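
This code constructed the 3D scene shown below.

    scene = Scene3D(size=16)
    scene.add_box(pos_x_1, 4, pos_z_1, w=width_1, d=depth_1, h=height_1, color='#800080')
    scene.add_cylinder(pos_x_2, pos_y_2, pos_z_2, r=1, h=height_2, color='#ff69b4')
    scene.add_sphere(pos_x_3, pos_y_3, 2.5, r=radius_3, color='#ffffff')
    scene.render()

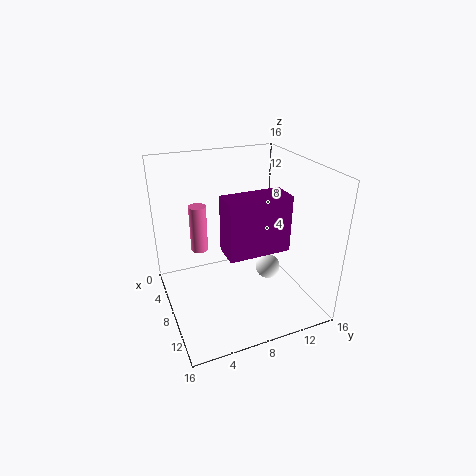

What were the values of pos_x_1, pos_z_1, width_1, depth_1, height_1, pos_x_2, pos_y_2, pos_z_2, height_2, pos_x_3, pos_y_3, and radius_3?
pos_x_1 = 13.5; pos_z_1 = 10.5; width_1 = 2.5; depth_1 = 5.5; height_1 = 5; pos_x_2 = 4.5; pos_y_2 = 4.5; pos_z_2 = 5.5; height_2 = 5.5; pos_x_3 = 7; pos_y_3 = 12.5; radius_3 = 1.5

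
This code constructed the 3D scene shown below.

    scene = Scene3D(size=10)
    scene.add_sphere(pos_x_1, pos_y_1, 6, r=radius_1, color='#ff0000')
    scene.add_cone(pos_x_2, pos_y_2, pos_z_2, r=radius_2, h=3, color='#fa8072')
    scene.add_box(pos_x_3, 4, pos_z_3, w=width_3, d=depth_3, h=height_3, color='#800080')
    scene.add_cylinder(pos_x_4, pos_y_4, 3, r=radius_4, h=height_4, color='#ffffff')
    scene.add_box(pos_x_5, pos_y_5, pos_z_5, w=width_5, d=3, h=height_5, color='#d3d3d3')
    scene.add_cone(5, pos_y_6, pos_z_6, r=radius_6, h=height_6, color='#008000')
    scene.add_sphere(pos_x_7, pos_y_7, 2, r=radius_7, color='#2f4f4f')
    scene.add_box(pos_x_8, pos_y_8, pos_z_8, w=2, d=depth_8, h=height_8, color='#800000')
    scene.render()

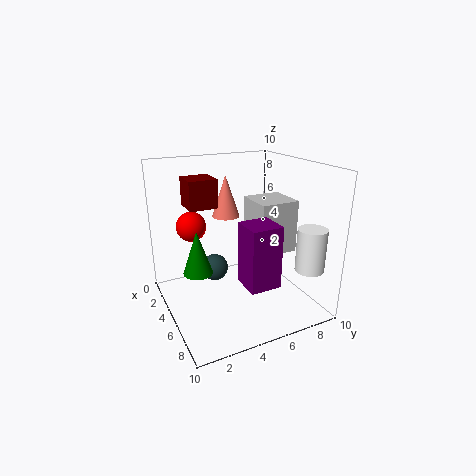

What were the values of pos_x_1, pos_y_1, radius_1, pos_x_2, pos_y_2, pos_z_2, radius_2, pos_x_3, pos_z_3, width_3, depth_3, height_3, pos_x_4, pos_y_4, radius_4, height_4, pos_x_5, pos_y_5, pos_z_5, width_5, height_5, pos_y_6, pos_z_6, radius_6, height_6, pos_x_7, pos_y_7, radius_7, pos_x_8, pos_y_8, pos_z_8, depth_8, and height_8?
pos_x_1 = 4
pos_y_1 = 2
radius_1 = 1
pos_x_2 = 3
pos_y_2 = 5
pos_z_2 = 6
radius_2 = 1
pos_x_3 = 7
pos_z_3 = 3
width_3 = 2
depth_3 = 2
height_3 = 4
pos_x_4 = 8
pos_y_4 = 9
radius_4 = 1
height_4 = 3
pos_x_5 = 2
pos_y_5 = 7
pos_z_5 = 3
width_5 = 3
height_5 = 4
pos_y_6 = 2
pos_z_6 = 3
radius_6 = 1
height_6 = 3
pos_x_7 = 3
pos_y_7 = 4
radius_7 = 1
pos_x_8 = 2
pos_y_8 = 2
pos_z_8 = 7
depth_8 = 2
height_8 = 2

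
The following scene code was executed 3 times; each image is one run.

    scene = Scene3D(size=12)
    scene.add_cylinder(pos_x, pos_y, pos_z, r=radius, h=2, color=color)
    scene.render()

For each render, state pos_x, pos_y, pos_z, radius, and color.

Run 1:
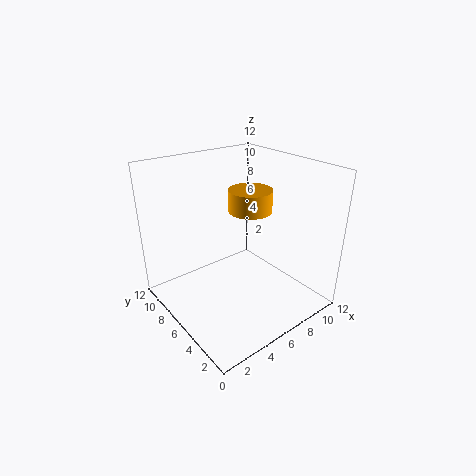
pos_x = 9, pos_y = 8, pos_z = 7, radius = 2, color = 'orange'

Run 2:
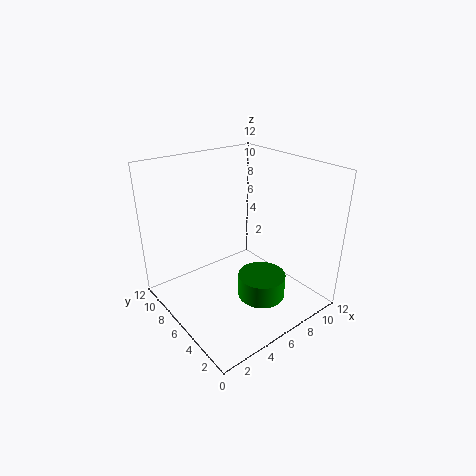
pos_x = 7, pos_y = 4, pos_z = 1, radius = 2, color = 'green'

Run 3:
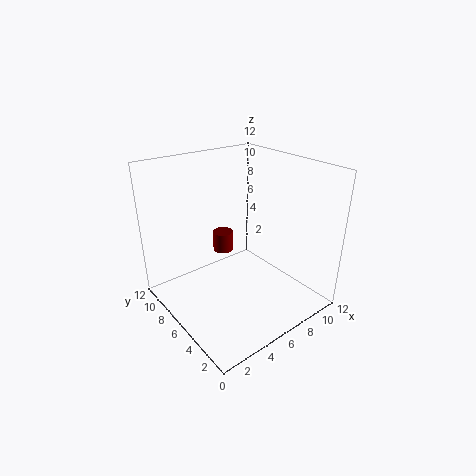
pos_x = 8, pos_y = 11, pos_z = 2, radius = 1, color = 'maroon'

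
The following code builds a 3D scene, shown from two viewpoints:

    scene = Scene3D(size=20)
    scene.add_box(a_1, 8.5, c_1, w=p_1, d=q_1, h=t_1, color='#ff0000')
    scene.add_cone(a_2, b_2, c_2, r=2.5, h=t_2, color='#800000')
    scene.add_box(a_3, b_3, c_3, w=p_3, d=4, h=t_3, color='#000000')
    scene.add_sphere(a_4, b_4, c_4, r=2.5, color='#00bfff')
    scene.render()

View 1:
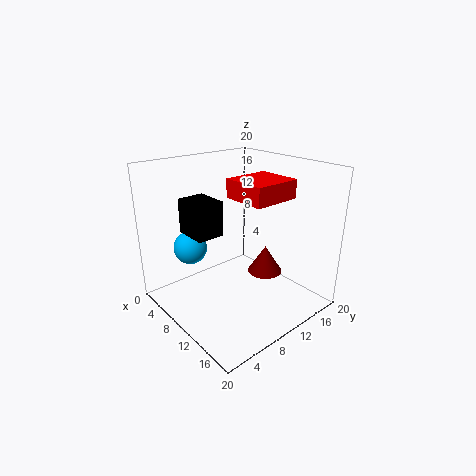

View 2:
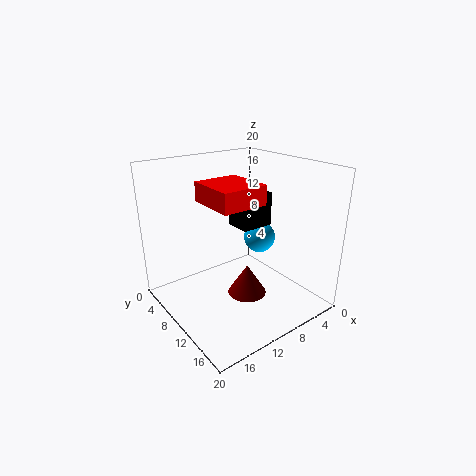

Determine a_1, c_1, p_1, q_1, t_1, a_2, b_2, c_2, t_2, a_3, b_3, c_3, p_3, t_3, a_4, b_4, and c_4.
a_1 = 9.5; c_1 = 16; p_1 = 6; q_1 = 6.5; t_1 = 2.5; a_2 = 11.5; b_2 = 14; c_2 = 4; t_2 = 4; a_3 = 3; b_3 = 5; c_3 = 10; p_3 = 5; t_3 = 5; a_4 = 3; b_4 = 6.5; c_4 = 7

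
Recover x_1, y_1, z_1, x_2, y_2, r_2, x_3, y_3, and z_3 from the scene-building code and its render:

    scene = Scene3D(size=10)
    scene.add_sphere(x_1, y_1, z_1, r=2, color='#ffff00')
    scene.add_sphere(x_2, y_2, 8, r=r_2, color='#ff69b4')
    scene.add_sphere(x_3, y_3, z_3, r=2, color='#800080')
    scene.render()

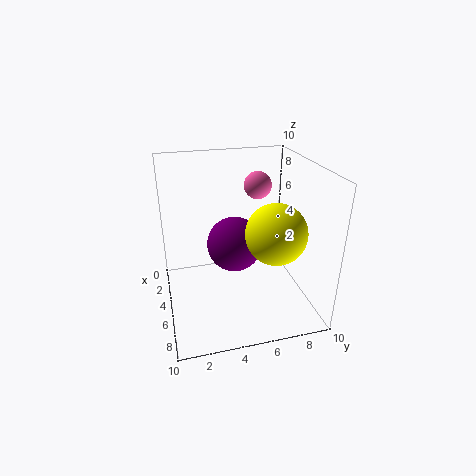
x_1 = 7
y_1 = 7
z_1 = 6
x_2 = 3
y_2 = 7
r_2 = 1
x_3 = 4
y_3 = 5
z_3 = 4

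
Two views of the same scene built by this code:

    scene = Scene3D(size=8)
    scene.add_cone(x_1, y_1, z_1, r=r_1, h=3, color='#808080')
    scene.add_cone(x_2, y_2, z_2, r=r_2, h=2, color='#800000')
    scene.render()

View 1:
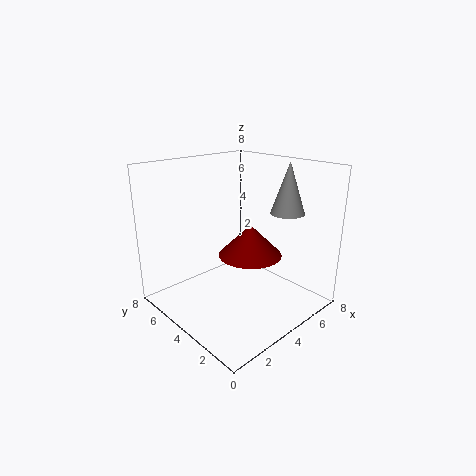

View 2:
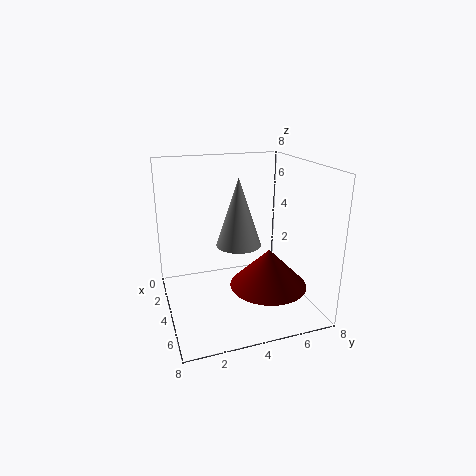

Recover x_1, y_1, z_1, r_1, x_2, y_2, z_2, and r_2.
x_1 = 7, y_1 = 3, z_1 = 5, r_1 = 1, x_2 = 6, y_2 = 5, z_2 = 2, r_2 = 2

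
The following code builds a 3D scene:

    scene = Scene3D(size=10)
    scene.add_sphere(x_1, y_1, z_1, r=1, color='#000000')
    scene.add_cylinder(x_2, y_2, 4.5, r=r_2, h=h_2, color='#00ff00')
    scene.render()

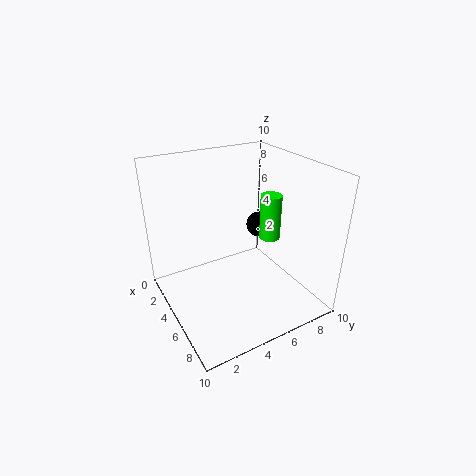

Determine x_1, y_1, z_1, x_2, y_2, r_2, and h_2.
x_1 = 2.75; y_1 = 8.25; z_1 = 4.25; x_2 = 5.25; y_2 = 7.5; r_2 = 0.75; h_2 = 3.25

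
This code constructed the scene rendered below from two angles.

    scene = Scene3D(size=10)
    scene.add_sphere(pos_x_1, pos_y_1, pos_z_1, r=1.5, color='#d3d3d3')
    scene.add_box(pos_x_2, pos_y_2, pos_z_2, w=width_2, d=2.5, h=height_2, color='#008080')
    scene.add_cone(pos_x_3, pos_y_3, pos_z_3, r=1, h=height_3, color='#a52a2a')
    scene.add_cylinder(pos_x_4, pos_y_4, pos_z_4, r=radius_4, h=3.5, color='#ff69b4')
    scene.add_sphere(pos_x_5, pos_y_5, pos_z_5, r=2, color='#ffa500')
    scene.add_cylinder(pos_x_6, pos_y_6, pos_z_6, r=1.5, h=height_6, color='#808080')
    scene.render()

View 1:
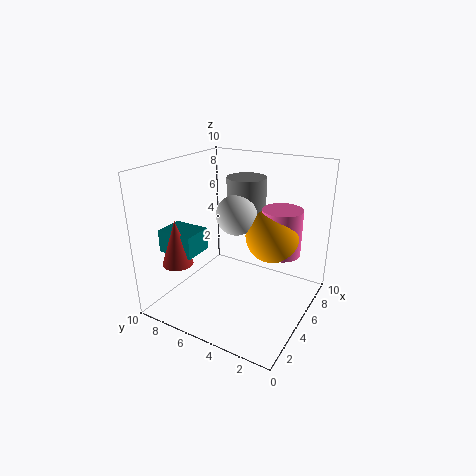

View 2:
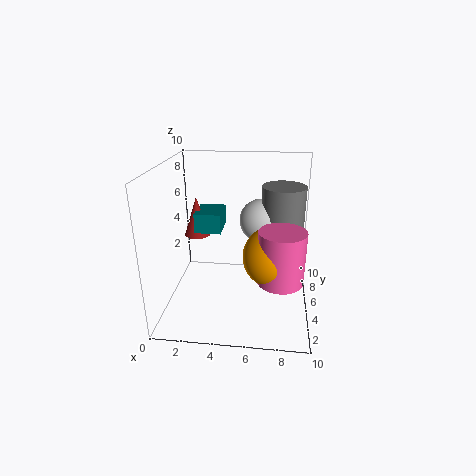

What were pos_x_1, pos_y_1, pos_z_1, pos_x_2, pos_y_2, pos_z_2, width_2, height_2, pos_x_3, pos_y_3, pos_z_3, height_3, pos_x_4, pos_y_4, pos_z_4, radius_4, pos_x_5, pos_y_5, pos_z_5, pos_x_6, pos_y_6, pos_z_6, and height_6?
pos_x_1 = 6.5, pos_y_1 = 6, pos_z_1 = 6, pos_x_2 = 1.5, pos_y_2 = 6.5, pos_z_2 = 4.5, width_2 = 2, height_2 = 1.5, pos_x_3 = 1.5, pos_y_3 = 7.5, pos_z_3 = 4, height_3 = 3, pos_x_4 = 8, pos_y_4 = 3, pos_z_4 = 3, radius_4 = 1.5, pos_x_5 = 7.5, pos_y_5 = 3.5, pos_z_5 = 4.5, pos_x_6 = 8, pos_y_6 = 6, pos_z_6 = 5, height_6 = 3.5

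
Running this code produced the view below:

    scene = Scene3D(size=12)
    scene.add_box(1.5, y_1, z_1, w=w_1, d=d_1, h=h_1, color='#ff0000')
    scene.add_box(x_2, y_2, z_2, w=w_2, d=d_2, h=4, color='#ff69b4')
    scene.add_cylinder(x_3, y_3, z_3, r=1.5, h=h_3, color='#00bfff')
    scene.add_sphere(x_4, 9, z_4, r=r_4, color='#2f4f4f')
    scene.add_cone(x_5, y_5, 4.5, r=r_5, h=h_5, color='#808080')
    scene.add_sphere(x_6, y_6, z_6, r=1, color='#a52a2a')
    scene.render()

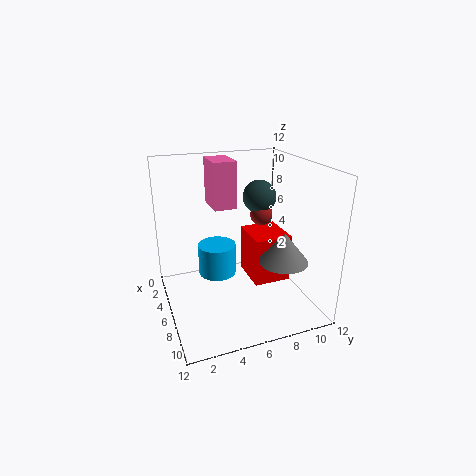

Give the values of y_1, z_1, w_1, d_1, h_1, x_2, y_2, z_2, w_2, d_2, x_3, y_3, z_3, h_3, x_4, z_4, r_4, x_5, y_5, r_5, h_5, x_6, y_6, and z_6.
y_1 = 8
z_1 = 0.5
w_1 = 4
d_1 = 3.5
h_1 = 4.5
x_2 = 1.5
y_2 = 4.5
z_2 = 8
w_2 = 3
d_2 = 2
x_3 = 6.5
y_3 = 4
z_3 = 3.5
h_3 = 2.5
x_4 = 3.5
z_4 = 8.5
r_4 = 1.5
x_5 = 8.5
y_5 = 9
r_5 = 2
h_5 = 2.5
x_6 = 4
y_6 = 9
z_6 = 7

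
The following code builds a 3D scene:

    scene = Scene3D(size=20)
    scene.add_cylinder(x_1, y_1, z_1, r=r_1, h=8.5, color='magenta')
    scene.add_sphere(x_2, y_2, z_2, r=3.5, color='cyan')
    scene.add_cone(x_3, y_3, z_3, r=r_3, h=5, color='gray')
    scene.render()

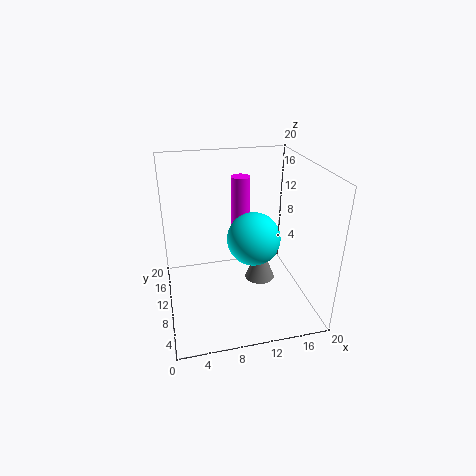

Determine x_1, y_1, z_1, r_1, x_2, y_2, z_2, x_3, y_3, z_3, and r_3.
x_1 = 12.5
y_1 = 18.5
z_1 = 7.5
r_1 = 1.5
x_2 = 11.5
y_2 = 7.5
z_2 = 11
x_3 = 12.5
y_3 = 7.5
z_3 = 5
r_3 = 2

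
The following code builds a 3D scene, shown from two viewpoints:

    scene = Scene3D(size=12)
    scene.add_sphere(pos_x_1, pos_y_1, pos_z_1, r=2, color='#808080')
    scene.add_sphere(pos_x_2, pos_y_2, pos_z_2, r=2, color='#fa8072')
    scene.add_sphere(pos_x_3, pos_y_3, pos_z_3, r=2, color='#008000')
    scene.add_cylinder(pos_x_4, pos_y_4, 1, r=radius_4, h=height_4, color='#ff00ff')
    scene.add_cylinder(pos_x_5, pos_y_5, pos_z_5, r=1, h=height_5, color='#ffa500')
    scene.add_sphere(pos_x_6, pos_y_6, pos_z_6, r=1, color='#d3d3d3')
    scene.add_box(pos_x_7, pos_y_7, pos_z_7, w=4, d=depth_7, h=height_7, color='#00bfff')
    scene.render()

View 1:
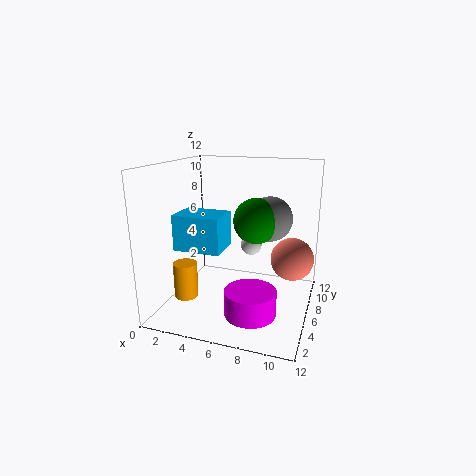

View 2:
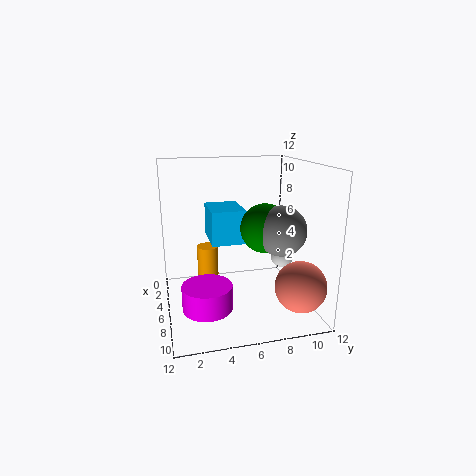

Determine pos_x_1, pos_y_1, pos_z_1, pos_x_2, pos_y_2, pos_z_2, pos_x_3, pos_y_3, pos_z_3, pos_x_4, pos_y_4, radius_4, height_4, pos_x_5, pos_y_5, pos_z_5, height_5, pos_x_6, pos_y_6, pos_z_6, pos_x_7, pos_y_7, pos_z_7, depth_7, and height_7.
pos_x_1 = 8
pos_y_1 = 9
pos_z_1 = 7
pos_x_2 = 10
pos_y_2 = 10
pos_z_2 = 3
pos_x_3 = 7
pos_y_3 = 8
pos_z_3 = 7
pos_x_4 = 8
pos_y_4 = 3
radius_4 = 2
height_4 = 2
pos_x_5 = 2
pos_y_5 = 4
pos_z_5 = 1
height_5 = 3
pos_x_6 = 6
pos_y_6 = 10
pos_z_6 = 4
pos_x_7 = 1
pos_y_7 = 4
pos_z_7 = 5
depth_7 = 3
height_7 = 3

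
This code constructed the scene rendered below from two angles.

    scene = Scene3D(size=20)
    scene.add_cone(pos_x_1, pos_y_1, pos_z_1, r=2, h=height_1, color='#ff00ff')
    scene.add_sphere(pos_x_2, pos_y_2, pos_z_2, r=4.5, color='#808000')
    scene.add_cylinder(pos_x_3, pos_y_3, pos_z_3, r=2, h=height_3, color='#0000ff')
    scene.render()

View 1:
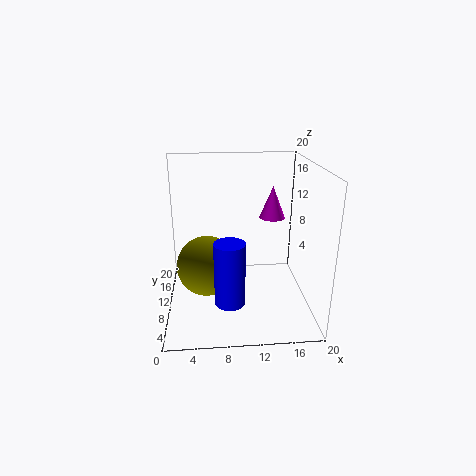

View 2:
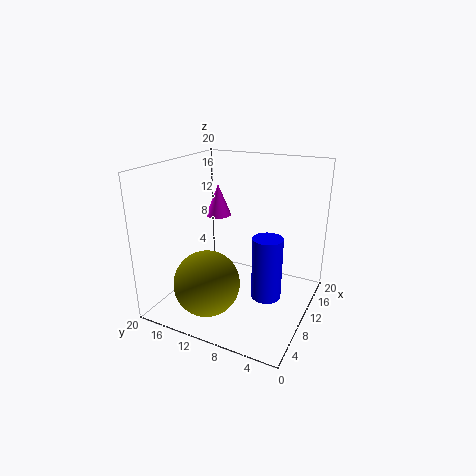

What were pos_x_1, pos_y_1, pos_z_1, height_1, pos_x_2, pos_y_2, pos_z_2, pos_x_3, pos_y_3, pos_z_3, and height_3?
pos_x_1 = 16
pos_y_1 = 16.5
pos_z_1 = 10.5
height_1 = 5
pos_x_2 = 5.5
pos_y_2 = 12.5
pos_z_2 = 4.5
pos_x_3 = 8.5
pos_y_3 = 5
pos_z_3 = 3
height_3 = 8.5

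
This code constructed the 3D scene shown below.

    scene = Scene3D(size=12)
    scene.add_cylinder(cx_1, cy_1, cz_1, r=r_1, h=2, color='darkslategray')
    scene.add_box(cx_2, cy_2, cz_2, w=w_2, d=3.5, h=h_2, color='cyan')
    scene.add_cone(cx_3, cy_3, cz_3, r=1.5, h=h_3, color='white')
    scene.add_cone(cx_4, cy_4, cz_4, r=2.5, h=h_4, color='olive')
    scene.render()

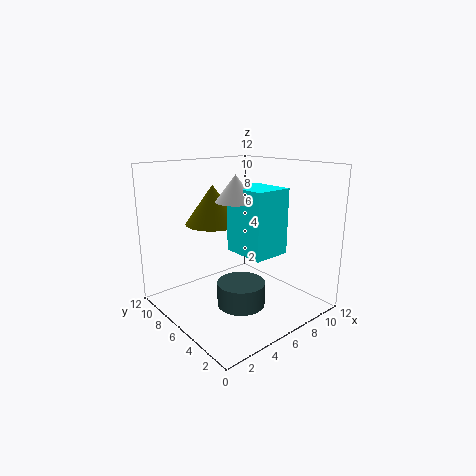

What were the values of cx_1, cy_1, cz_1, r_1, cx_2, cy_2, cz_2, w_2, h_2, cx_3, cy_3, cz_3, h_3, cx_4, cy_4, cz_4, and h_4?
cx_1 = 5.5; cy_1 = 5; cz_1 = 0.5; r_1 = 2; cx_2 = 4.5; cy_2 = 2; cz_2 = 5.5; w_2 = 3; h_2 = 5; cx_3 = 4.5; cy_3 = 4.5; cz_3 = 9.5; h_3 = 2; cx_4 = 6; cy_4 = 9.5; cz_4 = 6.5; h_4 = 3.5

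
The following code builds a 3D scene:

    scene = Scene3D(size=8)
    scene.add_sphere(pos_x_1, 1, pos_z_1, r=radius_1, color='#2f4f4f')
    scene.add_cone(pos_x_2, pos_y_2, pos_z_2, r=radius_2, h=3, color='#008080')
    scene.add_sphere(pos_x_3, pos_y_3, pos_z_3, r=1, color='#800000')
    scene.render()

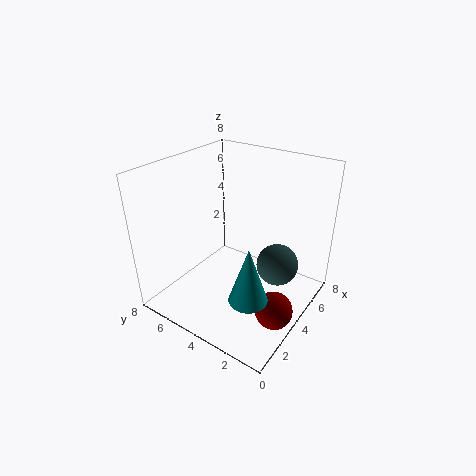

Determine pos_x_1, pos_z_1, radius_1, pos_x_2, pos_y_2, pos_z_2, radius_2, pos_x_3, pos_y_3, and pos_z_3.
pos_x_1 = 3, pos_z_1 = 4, radius_1 = 1, pos_x_2 = 2, pos_y_2 = 2, pos_z_2 = 2, radius_2 = 1, pos_x_3 = 3, pos_y_3 = 1, pos_z_3 = 1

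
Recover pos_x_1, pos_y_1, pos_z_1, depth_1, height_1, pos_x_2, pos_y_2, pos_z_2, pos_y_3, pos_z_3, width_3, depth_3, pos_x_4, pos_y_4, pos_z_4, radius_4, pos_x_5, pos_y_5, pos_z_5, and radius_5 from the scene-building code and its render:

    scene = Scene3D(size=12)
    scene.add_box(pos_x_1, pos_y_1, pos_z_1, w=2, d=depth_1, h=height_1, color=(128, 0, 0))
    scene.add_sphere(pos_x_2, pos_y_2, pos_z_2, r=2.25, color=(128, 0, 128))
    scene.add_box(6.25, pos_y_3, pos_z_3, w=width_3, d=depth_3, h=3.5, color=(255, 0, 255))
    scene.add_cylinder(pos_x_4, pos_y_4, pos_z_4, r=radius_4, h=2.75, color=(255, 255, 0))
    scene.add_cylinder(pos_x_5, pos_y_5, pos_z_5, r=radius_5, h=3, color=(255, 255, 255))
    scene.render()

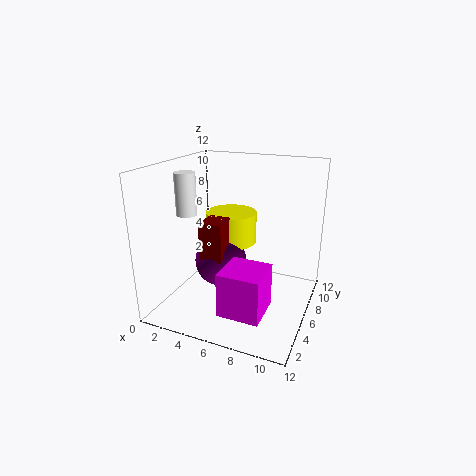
pos_x_1 = 3.25, pos_y_1 = 4.25, pos_z_1 = 4.25, depth_1 = 2.25, height_1 = 3.25, pos_x_2 = 4.25, pos_y_2 = 6.25, pos_z_2 = 3.5, pos_y_3 = 1.25, pos_z_3 = 1.5, width_3 = 3.25, depth_3 = 3.25, pos_x_4 = 4.5, pos_y_4 = 8, pos_z_4 = 4.75, radius_4 = 2.25, pos_x_5 = 3.75, pos_y_5 = 2, pos_z_5 = 9, radius_5 = 0.75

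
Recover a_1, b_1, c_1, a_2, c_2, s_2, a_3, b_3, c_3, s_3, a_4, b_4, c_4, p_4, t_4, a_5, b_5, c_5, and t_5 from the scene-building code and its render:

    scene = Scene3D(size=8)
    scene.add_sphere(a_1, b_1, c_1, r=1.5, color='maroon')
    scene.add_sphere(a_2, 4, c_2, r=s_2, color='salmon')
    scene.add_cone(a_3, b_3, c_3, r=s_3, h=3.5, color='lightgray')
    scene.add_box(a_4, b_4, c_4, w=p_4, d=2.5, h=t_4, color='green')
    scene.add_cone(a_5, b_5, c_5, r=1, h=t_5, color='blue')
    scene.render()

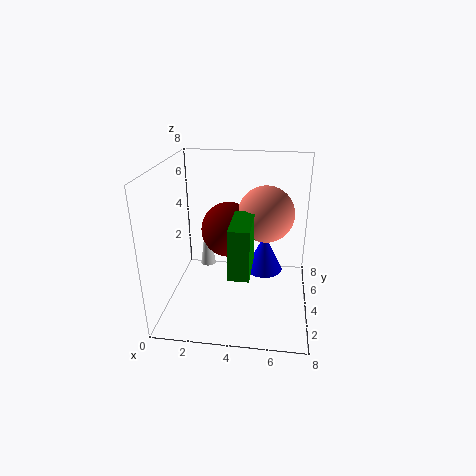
a_1 = 3.5
b_1 = 4
c_1 = 4.5
a_2 = 5.5
c_2 = 5.5
s_2 = 1.5
a_3 = 1.5
b_3 = 7
c_3 = 0.5
s_3 = 0.5
a_4 = 4
b_4 = 0.5
c_4 = 3.5
p_4 = 1
t_4 = 2.5
a_5 = 5.5
b_5 = 3.5
c_5 = 2.5
t_5 = 2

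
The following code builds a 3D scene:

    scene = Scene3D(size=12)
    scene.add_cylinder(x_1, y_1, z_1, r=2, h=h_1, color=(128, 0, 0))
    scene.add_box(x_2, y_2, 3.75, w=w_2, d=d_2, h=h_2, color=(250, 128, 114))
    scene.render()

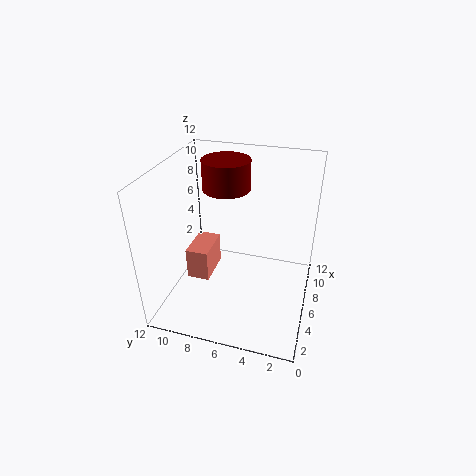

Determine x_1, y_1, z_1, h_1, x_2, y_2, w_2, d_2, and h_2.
x_1 = 7.75; y_1 = 7.5; z_1 = 9.5; h_1 = 2.5; x_2 = 2.75; y_2 = 7.5; w_2 = 3; d_2 = 1.75; h_2 = 2.5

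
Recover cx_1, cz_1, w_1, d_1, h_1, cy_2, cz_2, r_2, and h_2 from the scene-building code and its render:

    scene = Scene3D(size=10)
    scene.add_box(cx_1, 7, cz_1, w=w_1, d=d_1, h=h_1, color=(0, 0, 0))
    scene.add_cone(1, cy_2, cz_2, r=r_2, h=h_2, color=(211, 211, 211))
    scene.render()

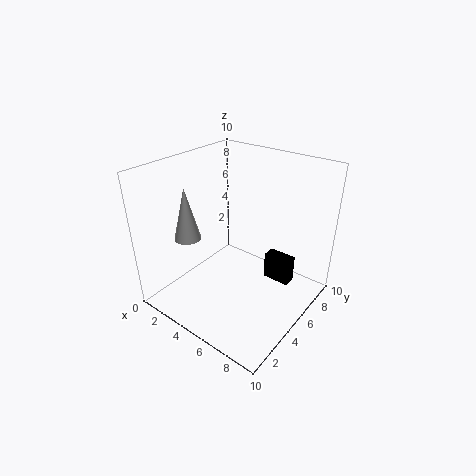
cx_1 = 6, cz_1 = 1, w_1 = 2, d_1 = 1, h_1 = 2, cy_2 = 4, cz_2 = 4, r_2 = 1, h_2 = 4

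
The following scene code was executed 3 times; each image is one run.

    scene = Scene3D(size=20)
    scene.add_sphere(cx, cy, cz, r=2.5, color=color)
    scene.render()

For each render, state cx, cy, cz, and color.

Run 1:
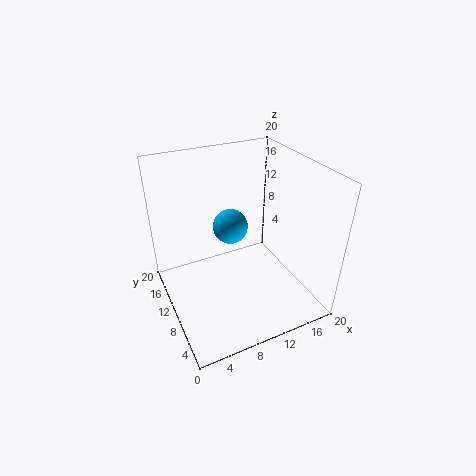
cx = 10, cy = 12.5, cz = 10.5, color = 'deepskyblue'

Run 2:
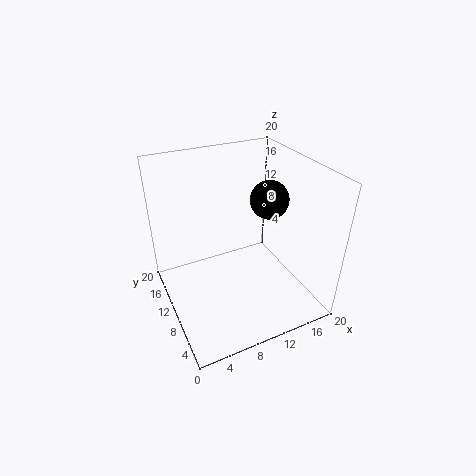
cx = 13.5, cy = 8, cz = 16, color = 'black'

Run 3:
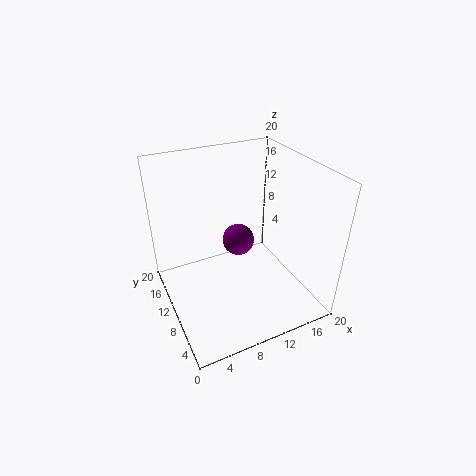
cx = 12.5, cy = 15, cz = 6, color = 'purple'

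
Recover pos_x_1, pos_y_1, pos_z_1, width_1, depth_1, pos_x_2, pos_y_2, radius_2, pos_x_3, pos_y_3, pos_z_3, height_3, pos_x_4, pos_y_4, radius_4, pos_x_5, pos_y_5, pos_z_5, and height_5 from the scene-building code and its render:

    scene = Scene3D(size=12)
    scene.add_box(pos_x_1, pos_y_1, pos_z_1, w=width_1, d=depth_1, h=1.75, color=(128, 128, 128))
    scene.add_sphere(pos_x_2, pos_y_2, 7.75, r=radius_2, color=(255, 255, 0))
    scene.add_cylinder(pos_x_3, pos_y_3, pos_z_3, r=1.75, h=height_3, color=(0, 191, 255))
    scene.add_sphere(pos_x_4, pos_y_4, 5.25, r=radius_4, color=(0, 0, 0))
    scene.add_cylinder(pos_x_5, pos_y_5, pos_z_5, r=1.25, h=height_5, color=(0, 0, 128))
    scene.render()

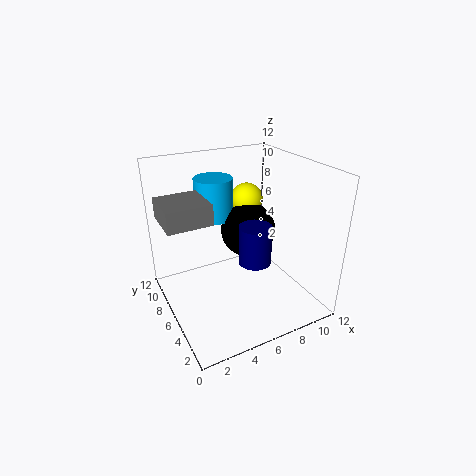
pos_x_1 = 0.25, pos_y_1 = 6.25, pos_z_1 = 7.5, width_1 = 3.75, depth_1 = 3.75, pos_x_2 = 8.75, pos_y_2 = 9.5, radius_2 = 1.5, pos_x_3 = 5.75, pos_y_3 = 10.25, pos_z_3 = 6.25, height_3 = 3.75, pos_x_4 = 8.25, pos_y_4 = 8.25, radius_4 = 2.5, pos_x_5 = 6, pos_y_5 = 3.25, pos_z_5 = 5.25, height_5 = 3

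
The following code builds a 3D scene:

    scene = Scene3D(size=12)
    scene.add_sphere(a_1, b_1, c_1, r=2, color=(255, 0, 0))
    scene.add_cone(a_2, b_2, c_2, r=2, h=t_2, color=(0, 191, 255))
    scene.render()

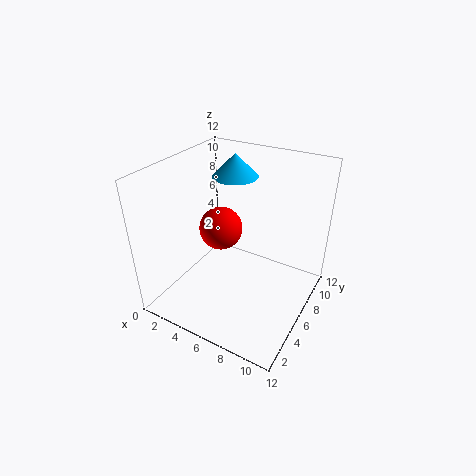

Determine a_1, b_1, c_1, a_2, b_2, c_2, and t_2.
a_1 = 3, b_1 = 8, c_1 = 5, a_2 = 4, b_2 = 9, c_2 = 10, t_2 = 2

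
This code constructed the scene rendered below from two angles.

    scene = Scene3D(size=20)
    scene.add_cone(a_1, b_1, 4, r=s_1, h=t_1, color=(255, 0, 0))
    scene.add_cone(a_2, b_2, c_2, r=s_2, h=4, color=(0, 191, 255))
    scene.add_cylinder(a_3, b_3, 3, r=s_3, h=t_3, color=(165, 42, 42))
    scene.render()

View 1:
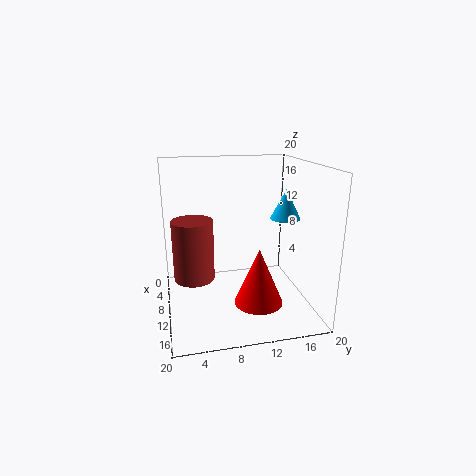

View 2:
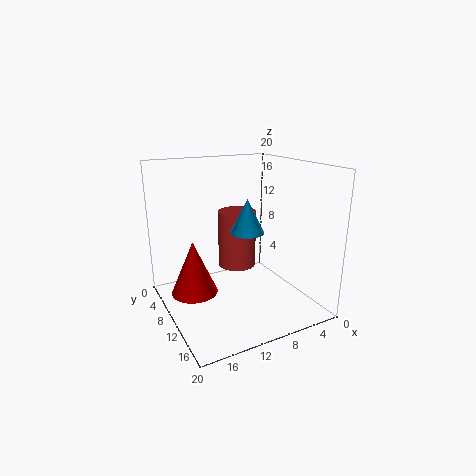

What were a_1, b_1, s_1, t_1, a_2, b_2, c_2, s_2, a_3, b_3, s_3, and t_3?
a_1 = 17
b_1 = 11
s_1 = 3
t_1 = 7
a_2 = 12
b_2 = 16
c_2 = 13
s_2 = 2
a_3 = 7
b_3 = 4
s_3 = 3
t_3 = 9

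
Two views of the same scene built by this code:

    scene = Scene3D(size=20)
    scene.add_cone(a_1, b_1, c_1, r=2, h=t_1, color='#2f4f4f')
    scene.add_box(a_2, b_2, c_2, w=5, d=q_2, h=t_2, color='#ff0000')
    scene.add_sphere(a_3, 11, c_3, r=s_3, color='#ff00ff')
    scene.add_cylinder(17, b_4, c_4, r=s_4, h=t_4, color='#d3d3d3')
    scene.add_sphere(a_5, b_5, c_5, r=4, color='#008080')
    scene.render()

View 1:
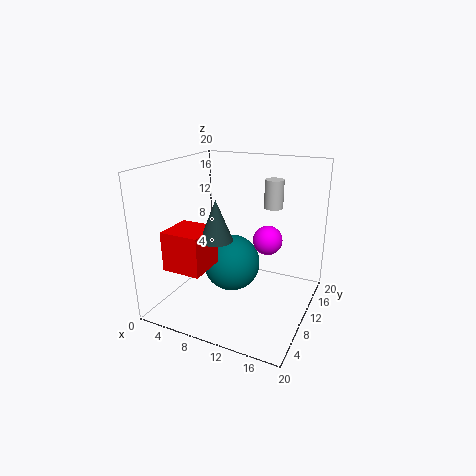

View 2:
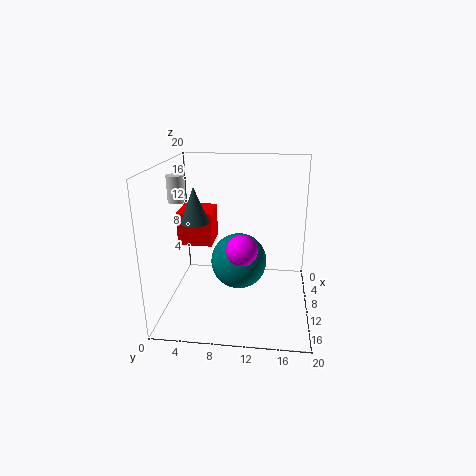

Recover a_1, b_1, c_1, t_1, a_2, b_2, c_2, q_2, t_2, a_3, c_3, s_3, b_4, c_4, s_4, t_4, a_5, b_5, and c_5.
a_1 = 10; b_1 = 4; c_1 = 12; t_1 = 5; a_2 = 4; b_2 = 1; c_2 = 8; q_2 = 5; t_2 = 5; a_3 = 14; c_3 = 10; s_3 = 2; b_4 = 4; c_4 = 17; s_4 = 1; t_4 = 3; a_5 = 9; b_5 = 10; c_5 = 6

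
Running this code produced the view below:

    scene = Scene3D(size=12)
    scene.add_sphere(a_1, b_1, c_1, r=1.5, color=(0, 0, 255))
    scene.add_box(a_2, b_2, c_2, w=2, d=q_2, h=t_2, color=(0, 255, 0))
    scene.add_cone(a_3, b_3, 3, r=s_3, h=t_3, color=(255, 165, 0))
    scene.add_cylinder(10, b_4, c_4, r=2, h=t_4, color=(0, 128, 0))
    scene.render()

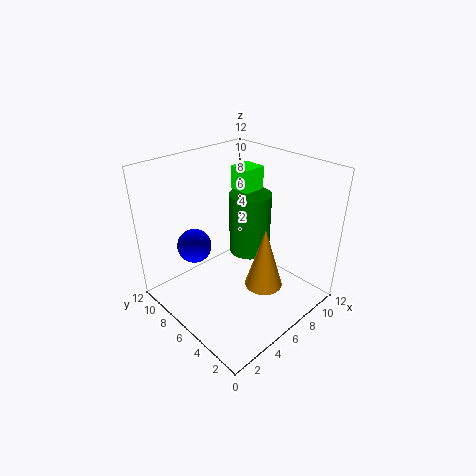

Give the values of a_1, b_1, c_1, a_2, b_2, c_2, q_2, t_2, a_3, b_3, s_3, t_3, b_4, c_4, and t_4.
a_1 = 4; b_1 = 9.5; c_1 = 4.5; a_2 = 8; b_2 = 7; c_2 = 9; q_2 = 2; t_2 = 2; a_3 = 6; b_3 = 3; s_3 = 1.5; t_3 = 5; b_4 = 8.5; c_4 = 2; t_4 = 6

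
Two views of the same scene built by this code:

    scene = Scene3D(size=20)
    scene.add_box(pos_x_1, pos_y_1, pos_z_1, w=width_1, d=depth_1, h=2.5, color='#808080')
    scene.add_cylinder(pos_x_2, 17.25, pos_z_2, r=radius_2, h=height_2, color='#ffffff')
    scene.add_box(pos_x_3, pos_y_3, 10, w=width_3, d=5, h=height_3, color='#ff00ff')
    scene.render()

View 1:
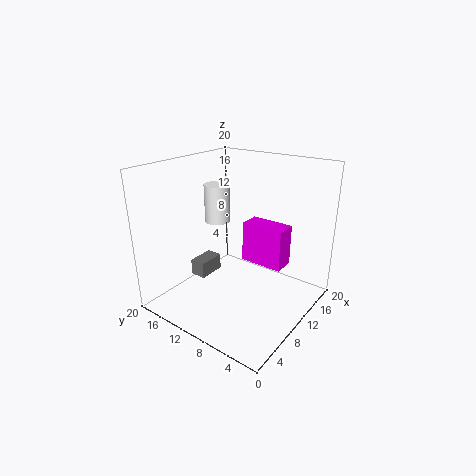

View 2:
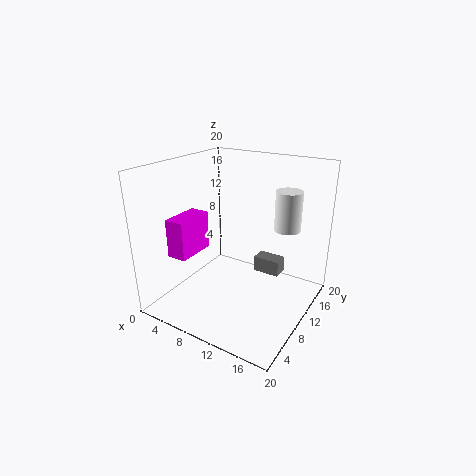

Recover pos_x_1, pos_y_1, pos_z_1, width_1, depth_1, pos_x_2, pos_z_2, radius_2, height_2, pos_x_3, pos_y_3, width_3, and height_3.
pos_x_1 = 9.25; pos_y_1 = 16.25; pos_z_1 = 1.5; width_1 = 4.25; depth_1 = 2.5; pos_x_2 = 14.25; pos_z_2 = 9.5; radius_2 = 2; height_2 = 6; pos_x_3 = 5.5; pos_y_3 = 1; width_3 = 2.5; height_3 = 4.75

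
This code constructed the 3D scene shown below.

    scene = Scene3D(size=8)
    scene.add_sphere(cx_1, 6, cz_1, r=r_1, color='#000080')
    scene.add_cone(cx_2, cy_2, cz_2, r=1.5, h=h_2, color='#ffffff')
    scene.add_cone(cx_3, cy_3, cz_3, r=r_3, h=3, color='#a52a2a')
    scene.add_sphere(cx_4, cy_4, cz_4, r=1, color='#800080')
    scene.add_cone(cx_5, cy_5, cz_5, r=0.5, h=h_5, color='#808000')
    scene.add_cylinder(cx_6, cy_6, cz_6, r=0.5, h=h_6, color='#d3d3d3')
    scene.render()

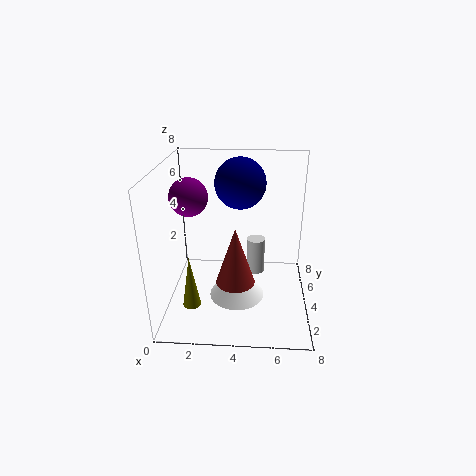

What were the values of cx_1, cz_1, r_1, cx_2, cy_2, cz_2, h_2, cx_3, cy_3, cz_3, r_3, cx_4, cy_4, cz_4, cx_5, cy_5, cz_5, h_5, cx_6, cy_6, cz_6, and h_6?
cx_1 = 4; cz_1 = 6.5; r_1 = 1.5; cx_2 = 4; cy_2 = 3; cz_2 = 1; h_2 = 1.5; cx_3 = 4; cy_3 = 2; cz_3 = 2.5; r_3 = 1; cx_4 = 1.5; cy_4 = 3.5; cz_4 = 6.5; cx_5 = 1.5; cy_5 = 2.5; cz_5 = 0.5; h_5 = 3; cx_6 = 5; cy_6 = 4; cz_6 = 2; h_6 = 2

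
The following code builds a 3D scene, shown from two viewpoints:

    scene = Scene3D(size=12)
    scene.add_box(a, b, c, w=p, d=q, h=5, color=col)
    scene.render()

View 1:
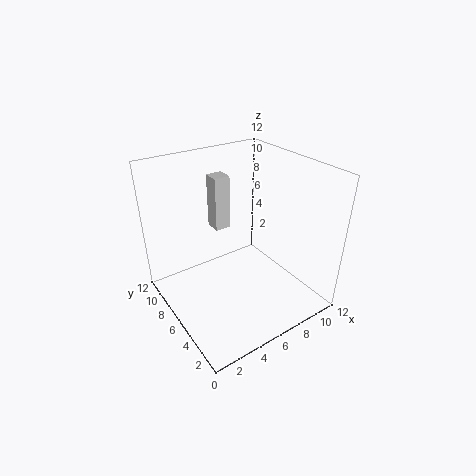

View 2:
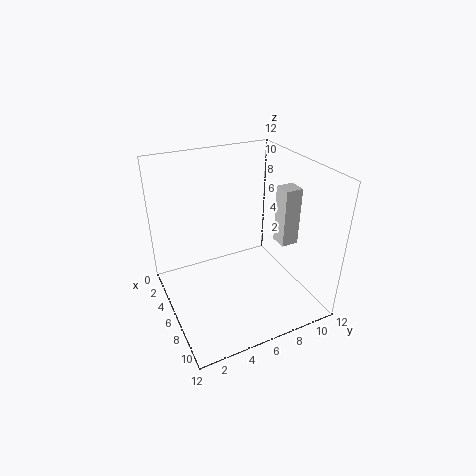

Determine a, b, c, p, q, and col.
a = 6, b = 9.5, c = 5, p = 1.5, q = 1.5, col = 'lightgray'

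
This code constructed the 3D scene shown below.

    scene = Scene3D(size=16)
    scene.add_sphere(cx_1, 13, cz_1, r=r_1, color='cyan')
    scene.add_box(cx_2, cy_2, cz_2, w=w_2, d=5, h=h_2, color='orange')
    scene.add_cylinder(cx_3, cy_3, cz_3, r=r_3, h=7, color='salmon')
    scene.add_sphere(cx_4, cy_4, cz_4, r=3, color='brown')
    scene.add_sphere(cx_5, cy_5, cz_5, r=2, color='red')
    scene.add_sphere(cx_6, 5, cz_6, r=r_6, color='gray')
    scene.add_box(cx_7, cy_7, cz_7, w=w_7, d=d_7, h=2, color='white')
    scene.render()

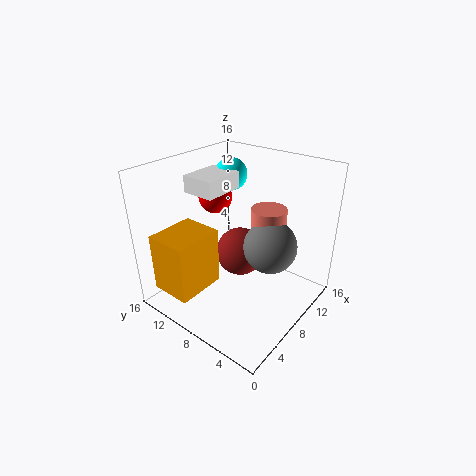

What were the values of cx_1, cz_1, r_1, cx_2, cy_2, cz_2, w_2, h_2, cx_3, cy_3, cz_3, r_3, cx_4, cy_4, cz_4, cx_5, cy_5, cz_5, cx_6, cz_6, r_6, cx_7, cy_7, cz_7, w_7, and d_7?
cx_1 = 13, cz_1 = 13, r_1 = 2, cx_2 = 2, cy_2 = 11, cz_2 = 1, w_2 = 6, h_2 = 7, cx_3 = 11, cy_3 = 6, cz_3 = 4, r_3 = 2, cx_4 = 11, cy_4 = 10, cz_4 = 4, cx_5 = 10, cy_5 = 13, cz_5 = 11, cx_6 = 10, cz_6 = 7, r_6 = 3, cx_7 = 7, cy_7 = 11, cz_7 = 12, w_7 = 5, d_7 = 4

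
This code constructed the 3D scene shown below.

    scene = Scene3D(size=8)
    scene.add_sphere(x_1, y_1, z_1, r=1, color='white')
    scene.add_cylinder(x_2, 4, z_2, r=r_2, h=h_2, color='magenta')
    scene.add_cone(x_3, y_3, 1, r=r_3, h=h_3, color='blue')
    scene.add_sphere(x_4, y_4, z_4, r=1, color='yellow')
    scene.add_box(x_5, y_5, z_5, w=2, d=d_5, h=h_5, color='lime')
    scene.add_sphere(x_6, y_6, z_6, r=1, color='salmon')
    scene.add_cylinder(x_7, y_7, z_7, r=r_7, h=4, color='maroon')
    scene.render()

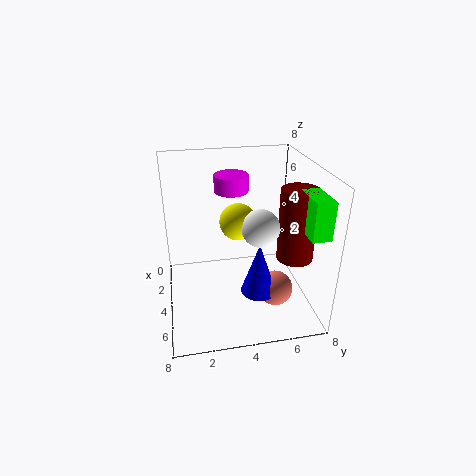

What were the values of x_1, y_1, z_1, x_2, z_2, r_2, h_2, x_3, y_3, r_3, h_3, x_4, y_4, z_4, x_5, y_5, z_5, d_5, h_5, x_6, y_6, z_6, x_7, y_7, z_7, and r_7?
x_1 = 5
y_1 = 5
z_1 = 5
x_2 = 2
z_2 = 6
r_2 = 1
h_2 = 1
x_3 = 5
y_3 = 5
r_3 = 1
h_3 = 3
x_4 = 4
y_4 = 4
z_4 = 5
x_5 = 5
y_5 = 7
z_5 = 5
d_5 = 1
h_5 = 2
x_6 = 5
y_6 = 6
z_6 = 1
x_7 = 5
y_7 = 7
z_7 = 3
r_7 = 1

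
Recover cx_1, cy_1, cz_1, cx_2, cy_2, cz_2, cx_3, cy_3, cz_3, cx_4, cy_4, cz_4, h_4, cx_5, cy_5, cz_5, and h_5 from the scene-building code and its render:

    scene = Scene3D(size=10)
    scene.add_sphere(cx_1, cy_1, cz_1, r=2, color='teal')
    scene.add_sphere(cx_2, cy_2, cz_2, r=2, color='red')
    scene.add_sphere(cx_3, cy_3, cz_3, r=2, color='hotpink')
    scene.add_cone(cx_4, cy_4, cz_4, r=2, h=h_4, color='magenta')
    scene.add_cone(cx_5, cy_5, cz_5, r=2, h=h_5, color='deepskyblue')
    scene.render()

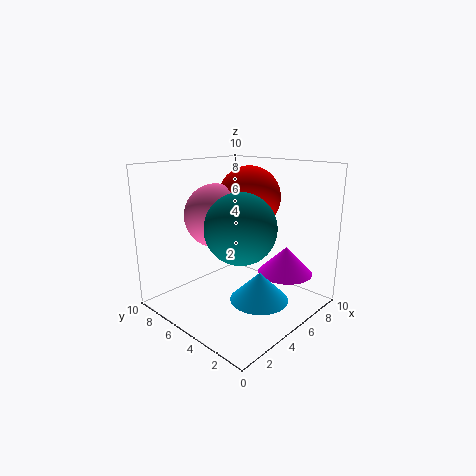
cx_1 = 2, cy_1 = 2, cz_1 = 7, cx_2 = 5, cy_2 = 4, cz_2 = 8, cx_3 = 3, cy_3 = 5, cz_3 = 7, cx_4 = 8, cy_4 = 3, cz_4 = 2, h_4 = 2, cx_5 = 5, cy_5 = 3, cz_5 = 1, h_5 = 2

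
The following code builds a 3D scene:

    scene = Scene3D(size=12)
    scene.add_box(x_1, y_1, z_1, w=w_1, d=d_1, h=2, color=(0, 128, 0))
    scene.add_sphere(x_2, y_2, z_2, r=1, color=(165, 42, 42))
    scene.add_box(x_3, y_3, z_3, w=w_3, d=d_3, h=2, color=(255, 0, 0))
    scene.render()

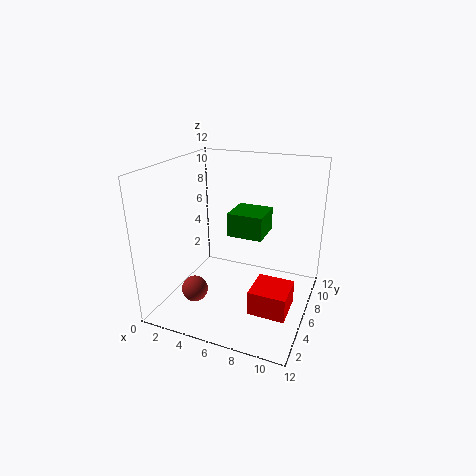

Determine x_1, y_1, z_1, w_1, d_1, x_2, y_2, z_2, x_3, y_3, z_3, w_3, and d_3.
x_1 = 5; y_1 = 6; z_1 = 6; w_1 = 3; d_1 = 3; x_2 = 4; y_2 = 2; z_2 = 3; x_3 = 8; y_3 = 3; z_3 = 1; w_3 = 3; d_3 = 3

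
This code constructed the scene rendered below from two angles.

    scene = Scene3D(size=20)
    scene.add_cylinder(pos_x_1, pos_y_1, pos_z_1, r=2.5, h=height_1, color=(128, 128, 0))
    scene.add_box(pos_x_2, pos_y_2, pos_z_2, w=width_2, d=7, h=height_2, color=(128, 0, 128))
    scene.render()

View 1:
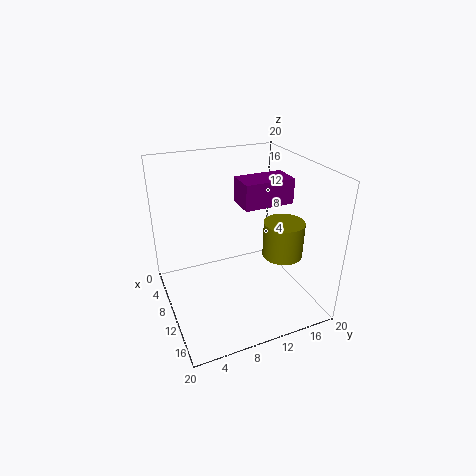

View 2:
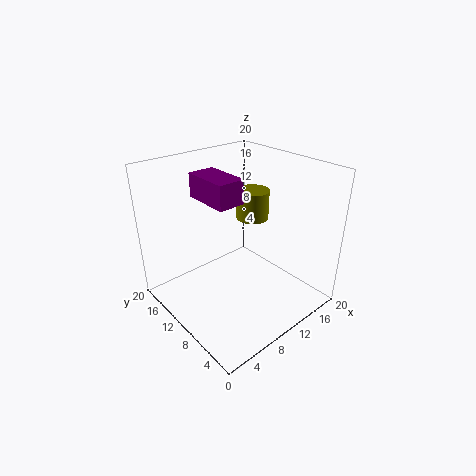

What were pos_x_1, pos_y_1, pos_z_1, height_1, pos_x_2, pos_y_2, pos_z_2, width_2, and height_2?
pos_x_1 = 16
pos_y_1 = 13.5
pos_z_1 = 10
height_1 = 4.5
pos_x_2 = 7.5
pos_y_2 = 10.5
pos_z_2 = 14.5
width_2 = 4
height_2 = 3.5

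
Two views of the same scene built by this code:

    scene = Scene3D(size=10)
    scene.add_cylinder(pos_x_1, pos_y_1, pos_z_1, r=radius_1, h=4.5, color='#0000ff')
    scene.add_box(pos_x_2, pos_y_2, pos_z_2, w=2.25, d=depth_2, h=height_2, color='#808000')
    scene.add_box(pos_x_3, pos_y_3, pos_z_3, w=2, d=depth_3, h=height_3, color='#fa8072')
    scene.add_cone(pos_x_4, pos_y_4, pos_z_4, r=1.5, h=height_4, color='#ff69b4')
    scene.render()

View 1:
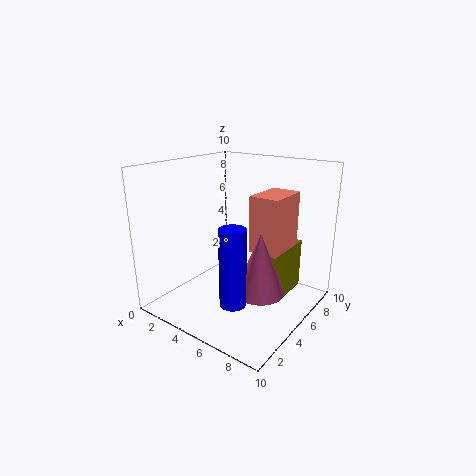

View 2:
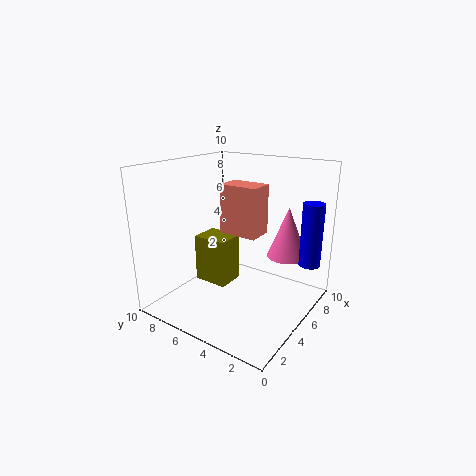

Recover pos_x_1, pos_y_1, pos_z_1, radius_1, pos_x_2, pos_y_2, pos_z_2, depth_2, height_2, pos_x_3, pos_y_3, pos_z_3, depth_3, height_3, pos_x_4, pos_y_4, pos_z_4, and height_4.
pos_x_1 = 7.75; pos_y_1 = 0.75; pos_z_1 = 3; radius_1 = 0.75; pos_x_2 = 5.5; pos_y_2 = 6.75; pos_z_2 = 0.25; depth_2 = 2.75; height_2 = 3.75; pos_x_3 = 6.25; pos_y_3 = 4.5; pos_z_3 = 4.5; depth_3 = 3; height_3 = 3.75; pos_x_4 = 8.25; pos_y_4 = 2.75; pos_z_4 = 3; height_4 = 3.75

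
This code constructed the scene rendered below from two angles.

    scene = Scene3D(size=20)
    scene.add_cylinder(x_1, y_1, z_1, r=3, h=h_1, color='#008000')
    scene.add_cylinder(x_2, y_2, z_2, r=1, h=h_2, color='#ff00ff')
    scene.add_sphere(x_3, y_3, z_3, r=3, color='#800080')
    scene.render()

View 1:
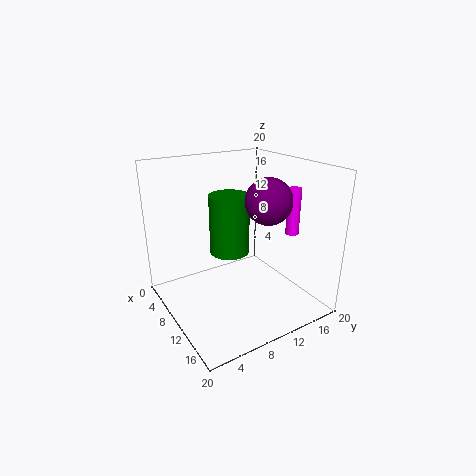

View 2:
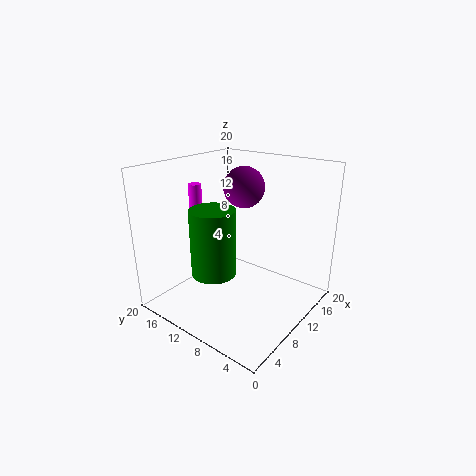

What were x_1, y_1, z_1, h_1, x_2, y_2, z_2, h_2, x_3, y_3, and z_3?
x_1 = 6; y_1 = 11; z_1 = 6; h_1 = 9; x_2 = 11; y_2 = 19; z_2 = 9; h_2 = 7; x_3 = 14; y_3 = 12; z_3 = 16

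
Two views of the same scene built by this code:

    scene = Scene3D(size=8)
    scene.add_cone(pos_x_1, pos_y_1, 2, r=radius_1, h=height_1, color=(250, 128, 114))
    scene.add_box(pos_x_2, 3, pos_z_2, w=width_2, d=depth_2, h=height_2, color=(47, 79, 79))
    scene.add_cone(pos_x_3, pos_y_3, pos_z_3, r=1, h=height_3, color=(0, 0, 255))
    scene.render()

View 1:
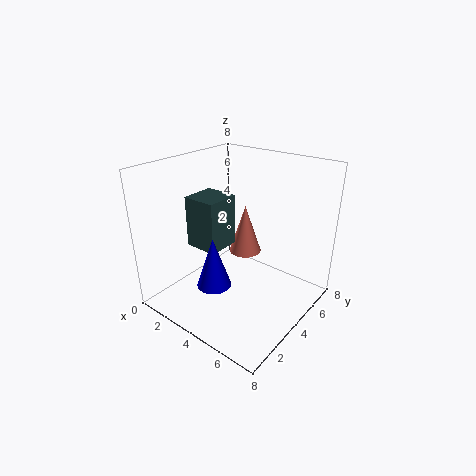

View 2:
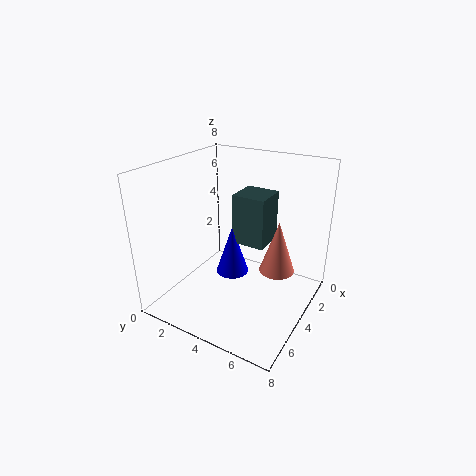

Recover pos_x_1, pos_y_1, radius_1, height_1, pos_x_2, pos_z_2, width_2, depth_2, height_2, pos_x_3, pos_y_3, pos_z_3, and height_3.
pos_x_1 = 3
pos_y_1 = 6
radius_1 = 1
height_1 = 3
pos_x_2 = 1
pos_z_2 = 3
width_2 = 2
depth_2 = 2
height_2 = 3
pos_x_3 = 3
pos_y_3 = 3
pos_z_3 = 1
height_3 = 3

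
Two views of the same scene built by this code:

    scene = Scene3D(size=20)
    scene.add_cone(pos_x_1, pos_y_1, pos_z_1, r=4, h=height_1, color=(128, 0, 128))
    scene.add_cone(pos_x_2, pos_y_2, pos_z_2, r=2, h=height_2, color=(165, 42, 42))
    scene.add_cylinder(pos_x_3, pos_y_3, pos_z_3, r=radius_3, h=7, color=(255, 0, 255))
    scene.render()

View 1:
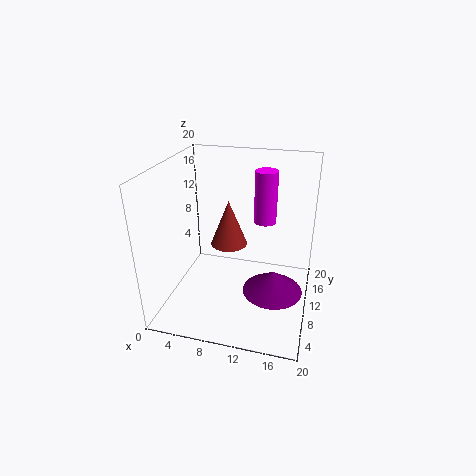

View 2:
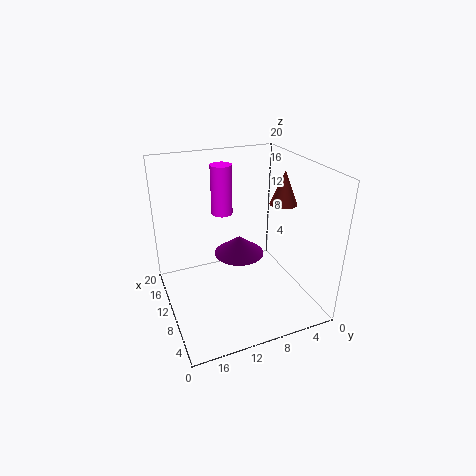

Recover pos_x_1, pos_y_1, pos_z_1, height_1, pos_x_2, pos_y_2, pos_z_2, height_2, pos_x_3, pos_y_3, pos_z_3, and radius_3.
pos_x_1 = 15.5, pos_y_1 = 7.5, pos_z_1 = 4, height_1 = 3, pos_x_2 = 11, pos_y_2 = 2.5, pos_z_2 = 13.5, height_2 = 5, pos_x_3 = 13.5, pos_y_3 = 11, pos_z_3 = 12.5, radius_3 = 1.5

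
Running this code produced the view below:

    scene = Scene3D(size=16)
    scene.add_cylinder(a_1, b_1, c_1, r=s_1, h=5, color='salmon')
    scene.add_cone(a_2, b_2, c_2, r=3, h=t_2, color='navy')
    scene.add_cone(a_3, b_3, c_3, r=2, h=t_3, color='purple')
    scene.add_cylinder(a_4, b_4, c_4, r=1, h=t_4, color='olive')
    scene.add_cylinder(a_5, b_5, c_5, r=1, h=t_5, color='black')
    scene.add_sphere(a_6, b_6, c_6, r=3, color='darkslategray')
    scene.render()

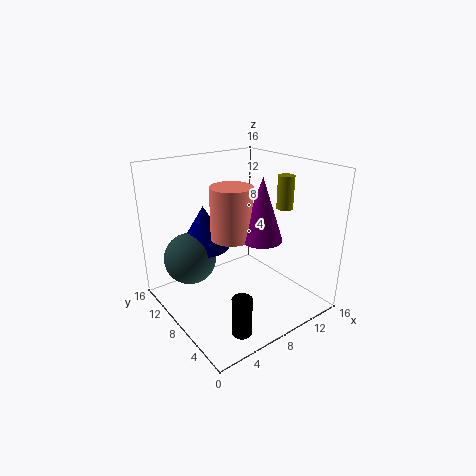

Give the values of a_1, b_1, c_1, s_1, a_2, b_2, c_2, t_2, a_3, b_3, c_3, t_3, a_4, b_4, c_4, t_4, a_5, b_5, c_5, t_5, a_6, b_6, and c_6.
a_1 = 5; b_1 = 5; c_1 = 10; s_1 = 2; a_2 = 6; b_2 = 12; c_2 = 6; t_2 = 5; a_3 = 7; b_3 = 3; c_3 = 10; t_3 = 6; a_4 = 15; b_4 = 8; c_4 = 10; t_4 = 4; a_5 = 4; b_5 = 2; c_5 = 1; t_5 = 4; a_6 = 4; b_6 = 12; c_6 = 5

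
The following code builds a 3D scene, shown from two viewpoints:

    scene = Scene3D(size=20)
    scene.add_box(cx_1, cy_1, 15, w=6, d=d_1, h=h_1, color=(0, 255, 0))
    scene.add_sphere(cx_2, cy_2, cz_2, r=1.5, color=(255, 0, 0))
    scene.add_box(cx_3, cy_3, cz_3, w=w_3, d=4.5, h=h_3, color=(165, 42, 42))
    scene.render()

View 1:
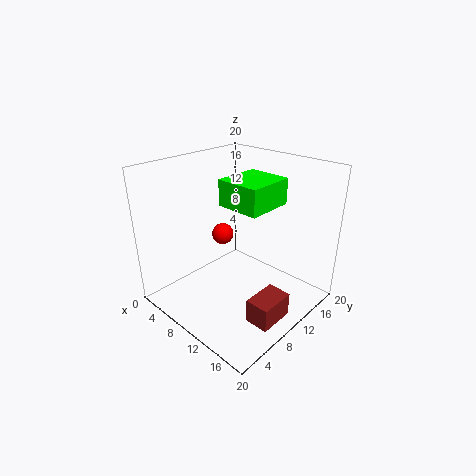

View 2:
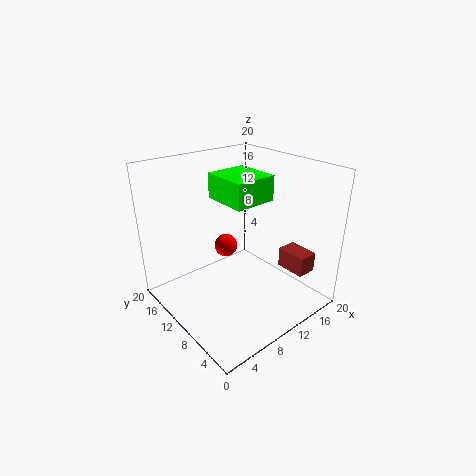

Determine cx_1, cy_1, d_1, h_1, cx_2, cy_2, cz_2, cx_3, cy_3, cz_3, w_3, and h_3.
cx_1 = 8.5
cy_1 = 8
d_1 = 6.5
h_1 = 3.5
cx_2 = 7.5
cy_2 = 9.5
cz_2 = 10
cx_3 = 17
cy_3 = 4
cz_3 = 3.5
w_3 = 3
h_3 = 3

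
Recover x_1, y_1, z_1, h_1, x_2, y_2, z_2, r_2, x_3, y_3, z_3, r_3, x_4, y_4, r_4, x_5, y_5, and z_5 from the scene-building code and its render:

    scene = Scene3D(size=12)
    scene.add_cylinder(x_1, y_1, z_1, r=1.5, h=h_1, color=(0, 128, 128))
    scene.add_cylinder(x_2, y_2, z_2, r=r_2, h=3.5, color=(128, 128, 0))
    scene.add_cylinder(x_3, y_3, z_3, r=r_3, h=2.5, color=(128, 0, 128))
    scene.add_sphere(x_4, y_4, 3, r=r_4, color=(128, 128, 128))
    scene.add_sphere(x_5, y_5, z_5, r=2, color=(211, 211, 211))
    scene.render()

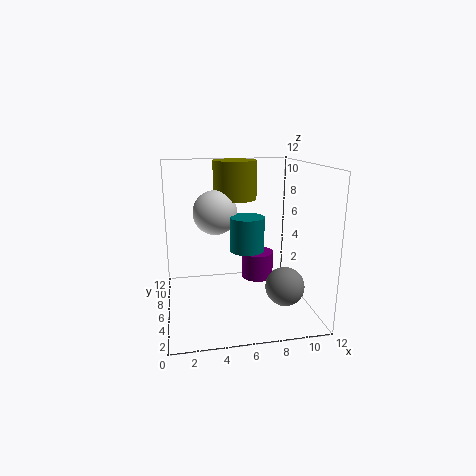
x_1 = 7
y_1 = 7
z_1 = 4.5
h_1 = 3
x_2 = 6.5
y_2 = 10
z_2 = 8.5
r_2 = 2
x_3 = 8.5
y_3 = 9
z_3 = 1
r_3 = 1.5
x_4 = 9
y_4 = 2.5
r_4 = 1.5
x_5 = 4.5
y_5 = 9
z_5 = 7.5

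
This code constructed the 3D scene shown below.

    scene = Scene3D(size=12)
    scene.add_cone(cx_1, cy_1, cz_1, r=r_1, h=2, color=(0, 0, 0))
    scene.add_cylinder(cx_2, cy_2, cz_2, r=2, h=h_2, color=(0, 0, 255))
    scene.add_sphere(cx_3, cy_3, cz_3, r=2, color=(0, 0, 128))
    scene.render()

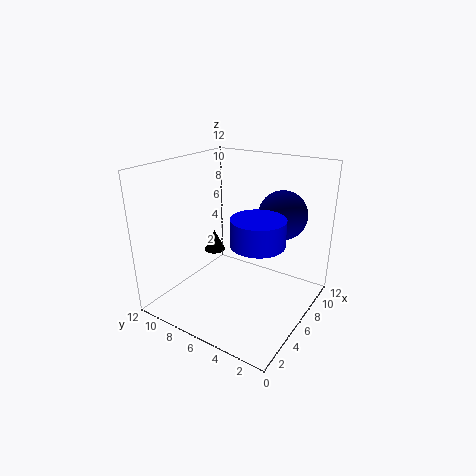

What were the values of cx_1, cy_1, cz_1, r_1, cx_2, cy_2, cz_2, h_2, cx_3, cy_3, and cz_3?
cx_1 = 8
cy_1 = 10
cz_1 = 3
r_1 = 1
cx_2 = 4
cy_2 = 3
cz_2 = 7
h_2 = 2
cx_3 = 8
cy_3 = 3
cz_3 = 8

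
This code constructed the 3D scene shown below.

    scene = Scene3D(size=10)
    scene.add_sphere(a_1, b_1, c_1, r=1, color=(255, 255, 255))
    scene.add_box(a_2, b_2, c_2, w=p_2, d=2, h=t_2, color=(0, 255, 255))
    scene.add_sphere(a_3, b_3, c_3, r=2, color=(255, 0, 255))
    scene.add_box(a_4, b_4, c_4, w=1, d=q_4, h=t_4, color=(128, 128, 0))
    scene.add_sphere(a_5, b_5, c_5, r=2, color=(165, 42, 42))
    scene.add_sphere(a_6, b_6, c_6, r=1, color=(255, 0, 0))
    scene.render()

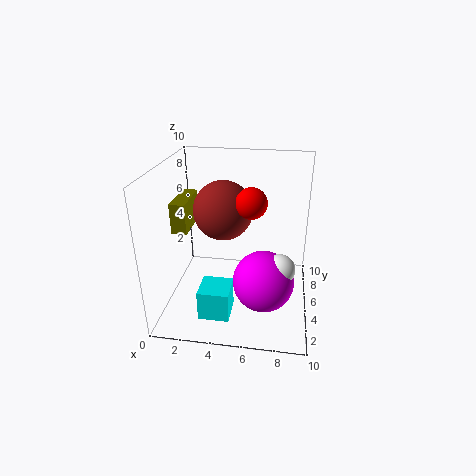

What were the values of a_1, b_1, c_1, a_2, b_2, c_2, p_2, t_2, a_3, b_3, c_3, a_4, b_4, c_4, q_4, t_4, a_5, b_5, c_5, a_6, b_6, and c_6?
a_1 = 8; b_1 = 3; c_1 = 4; a_2 = 3; b_2 = 1; c_2 = 1; p_2 = 2; t_2 = 2; a_3 = 7; b_3 = 3; c_3 = 3; a_4 = 1; b_4 = 3; c_4 = 6; q_4 = 3; t_4 = 2; a_5 = 4; b_5 = 5; c_5 = 7; a_6 = 6; b_6 = 4; c_6 = 8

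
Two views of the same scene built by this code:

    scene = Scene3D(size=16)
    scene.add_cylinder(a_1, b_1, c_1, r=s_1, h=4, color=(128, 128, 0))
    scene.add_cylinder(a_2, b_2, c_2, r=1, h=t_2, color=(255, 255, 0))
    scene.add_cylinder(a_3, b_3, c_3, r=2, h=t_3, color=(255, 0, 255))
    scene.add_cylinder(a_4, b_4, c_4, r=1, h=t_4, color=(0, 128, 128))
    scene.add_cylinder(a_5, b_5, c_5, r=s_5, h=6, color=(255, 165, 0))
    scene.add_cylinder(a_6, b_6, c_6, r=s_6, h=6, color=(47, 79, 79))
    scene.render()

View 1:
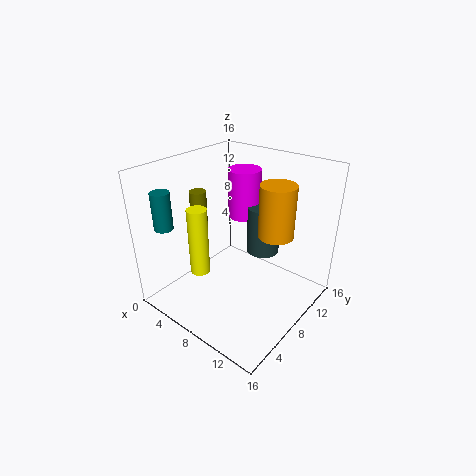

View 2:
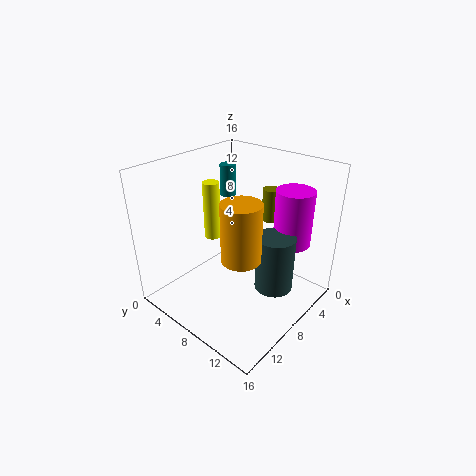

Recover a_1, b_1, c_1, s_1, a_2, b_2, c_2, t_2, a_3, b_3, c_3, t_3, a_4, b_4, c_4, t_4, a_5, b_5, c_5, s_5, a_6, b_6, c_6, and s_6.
a_1 = 2
b_1 = 8
c_1 = 8
s_1 = 1
a_2 = 7
b_2 = 3
c_2 = 6
t_2 = 7
a_3 = 5
b_3 = 13
c_3 = 8
t_3 = 6
a_4 = 3
b_4 = 2
c_4 = 10
t_4 = 4
a_5 = 11
b_5 = 11
c_5 = 8
s_5 = 2
a_6 = 8
b_6 = 13
c_6 = 4
s_6 = 2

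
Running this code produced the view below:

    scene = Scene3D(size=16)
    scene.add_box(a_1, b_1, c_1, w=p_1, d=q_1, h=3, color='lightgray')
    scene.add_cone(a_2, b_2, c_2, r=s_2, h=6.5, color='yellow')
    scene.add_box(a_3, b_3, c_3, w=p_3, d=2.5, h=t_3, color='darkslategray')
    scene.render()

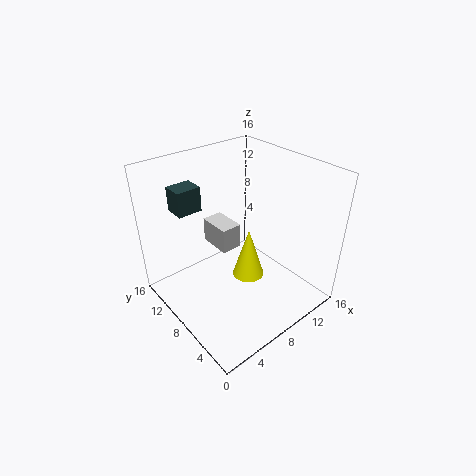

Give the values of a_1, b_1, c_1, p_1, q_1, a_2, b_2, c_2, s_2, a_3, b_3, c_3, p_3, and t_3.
a_1 = 7.5, b_1 = 10, c_1 = 5, p_1 = 2.5, q_1 = 4, a_2 = 11, b_2 = 9.5, c_2 = 0.5, s_2 = 2, a_3 = 4, b_3 = 13.5, c_3 = 9.5, p_3 = 3, t_3 = 3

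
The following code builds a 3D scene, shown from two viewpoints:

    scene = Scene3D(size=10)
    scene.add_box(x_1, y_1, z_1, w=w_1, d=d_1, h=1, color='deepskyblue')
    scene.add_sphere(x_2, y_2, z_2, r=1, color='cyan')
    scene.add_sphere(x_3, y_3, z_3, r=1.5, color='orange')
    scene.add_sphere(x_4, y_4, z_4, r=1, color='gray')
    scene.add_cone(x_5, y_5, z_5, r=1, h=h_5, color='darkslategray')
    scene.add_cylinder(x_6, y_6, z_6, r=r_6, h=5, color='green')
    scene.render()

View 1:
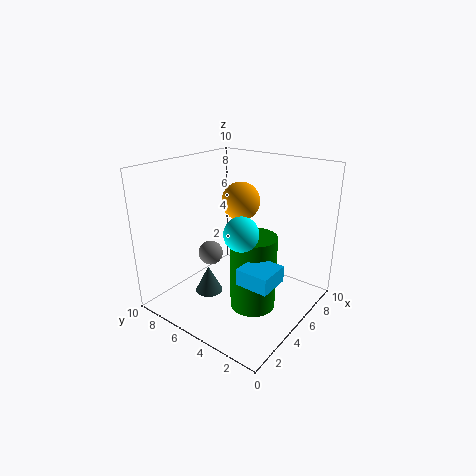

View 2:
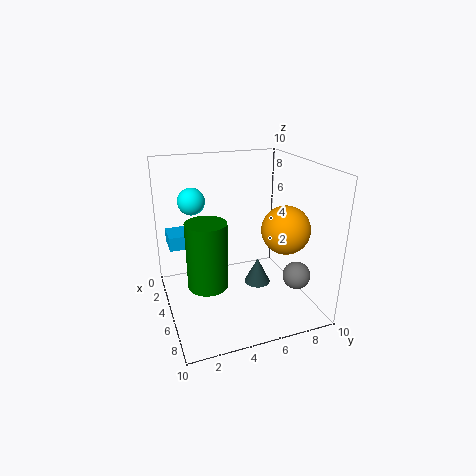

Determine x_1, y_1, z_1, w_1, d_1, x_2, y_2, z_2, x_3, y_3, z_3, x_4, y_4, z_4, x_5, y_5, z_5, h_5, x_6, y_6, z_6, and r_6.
x_1 = 1.5; y_1 = 0.5; z_1 = 4; w_1 = 2; d_1 = 2; x_2 = 2; y_2 = 2.5; z_2 = 7; x_3 = 8; y_3 = 7; z_3 = 6.5; x_4 = 6.5; y_4 = 9; z_4 = 2; x_5 = 4; y_5 = 7; z_5 = 0.5; h_5 = 2; x_6 = 4; y_6 = 3; z_6 = 1; r_6 = 1.5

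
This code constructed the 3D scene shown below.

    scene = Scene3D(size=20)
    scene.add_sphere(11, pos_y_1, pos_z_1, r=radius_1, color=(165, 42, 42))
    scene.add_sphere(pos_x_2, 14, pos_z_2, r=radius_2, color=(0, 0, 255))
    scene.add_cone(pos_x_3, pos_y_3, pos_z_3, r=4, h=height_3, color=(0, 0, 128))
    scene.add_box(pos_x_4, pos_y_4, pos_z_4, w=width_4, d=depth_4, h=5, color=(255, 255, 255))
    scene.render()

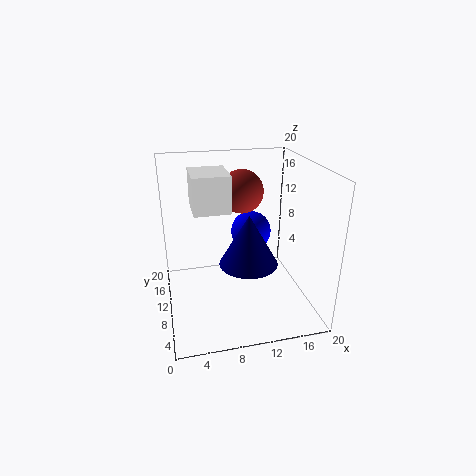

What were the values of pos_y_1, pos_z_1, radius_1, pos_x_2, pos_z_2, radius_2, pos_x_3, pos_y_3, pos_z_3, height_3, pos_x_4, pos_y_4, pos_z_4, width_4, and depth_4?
pos_y_1 = 12, pos_z_1 = 16, radius_1 = 3, pos_x_2 = 13, pos_z_2 = 9, radius_2 = 3, pos_x_3 = 11, pos_y_3 = 8, pos_z_3 = 7, height_3 = 7, pos_x_4 = 4, pos_y_4 = 9, pos_z_4 = 14, width_4 = 5, depth_4 = 6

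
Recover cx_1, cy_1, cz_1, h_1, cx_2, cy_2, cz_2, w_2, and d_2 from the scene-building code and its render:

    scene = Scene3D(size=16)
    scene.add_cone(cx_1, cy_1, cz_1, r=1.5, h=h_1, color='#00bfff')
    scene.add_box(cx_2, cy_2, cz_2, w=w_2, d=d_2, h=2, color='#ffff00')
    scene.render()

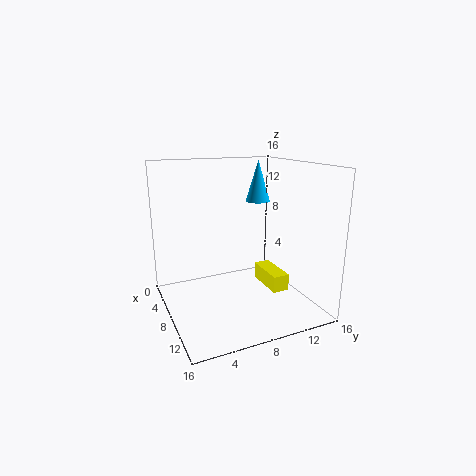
cx_1 = 4, cy_1 = 12.5, cz_1 = 11, h_1 = 5, cx_2 = 4.5, cy_2 = 12, cz_2 = 1, w_2 = 5, d_2 = 2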